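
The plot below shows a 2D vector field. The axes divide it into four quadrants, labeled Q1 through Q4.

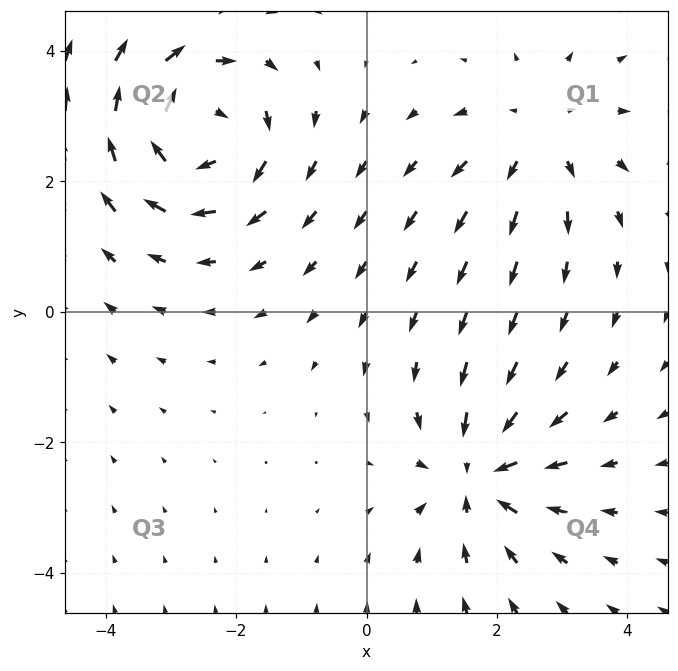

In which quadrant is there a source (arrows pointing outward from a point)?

Q1

The source sits at approximately (2.7, 2.7), which lies in quadrant Q1. The divergence there is about +2, positive as expected for a source.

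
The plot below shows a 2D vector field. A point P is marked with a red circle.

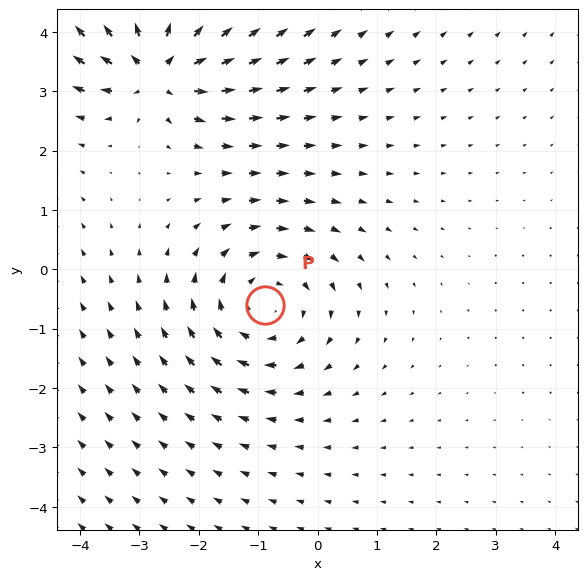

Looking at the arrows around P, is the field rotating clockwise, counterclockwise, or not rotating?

clockwise

Near P at (-0.9, -0.6) the arrows circulate clockwise. The curl (z-component) there is about -3; negative curl means clockwise rotation.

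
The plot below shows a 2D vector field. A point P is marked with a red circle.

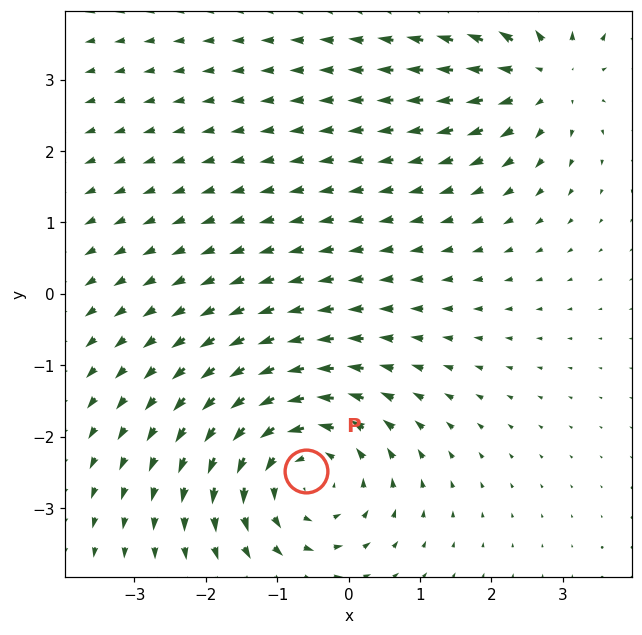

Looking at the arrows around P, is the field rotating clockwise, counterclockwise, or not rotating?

counterclockwise

Near P at (-0.6, -2.5) the arrows circulate counterclockwise. The curl (z-component) there is about +4; positive curl means counterclockwise rotation.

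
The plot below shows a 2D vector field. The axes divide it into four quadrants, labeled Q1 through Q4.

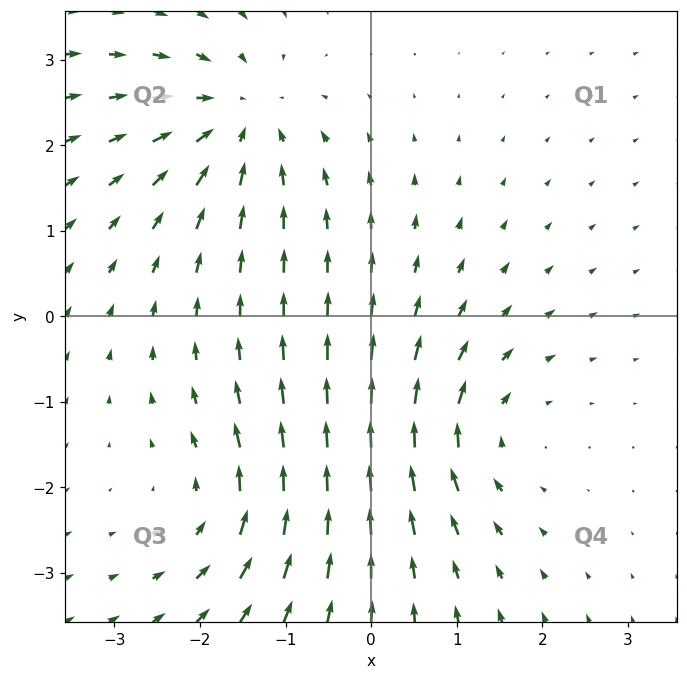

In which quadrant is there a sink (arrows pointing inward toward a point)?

Q2

The sink sits at approximately (-1.5, 2.3), which lies in quadrant Q2. The divergence there is about -5, negative as expected for a sink.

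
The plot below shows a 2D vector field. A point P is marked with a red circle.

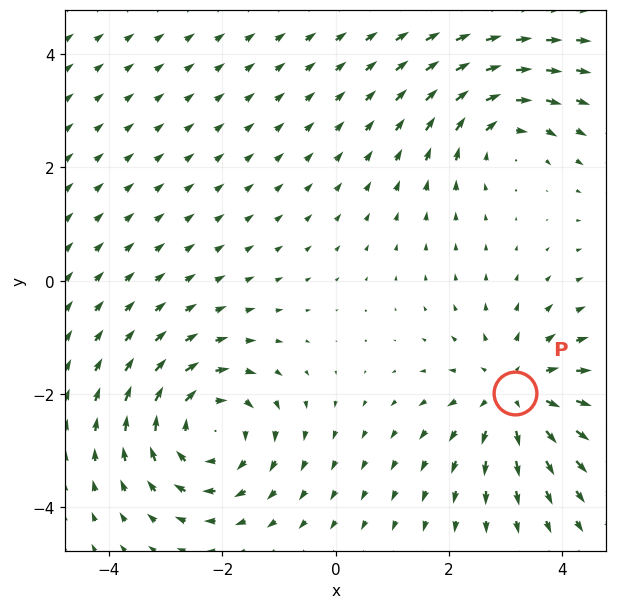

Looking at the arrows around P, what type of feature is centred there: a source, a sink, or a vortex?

At P (3.2, -2.0) the arrows spread outward. Divergence about +4, curl ≈0 — positive divergence with near-zero curl is a source.

source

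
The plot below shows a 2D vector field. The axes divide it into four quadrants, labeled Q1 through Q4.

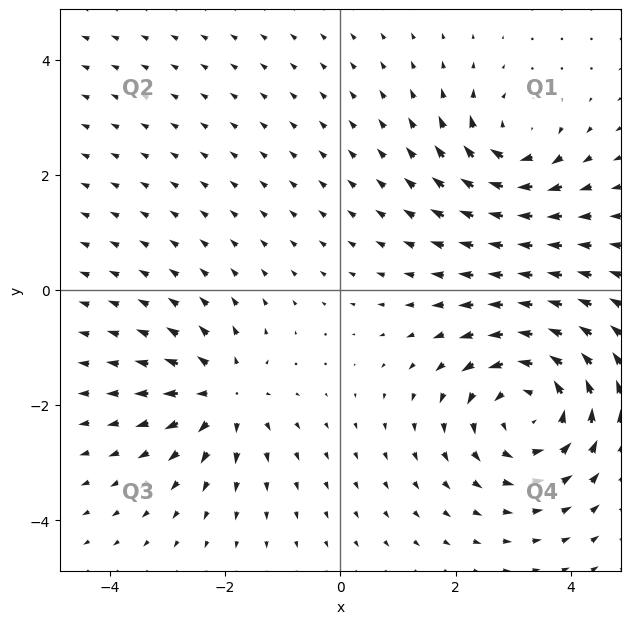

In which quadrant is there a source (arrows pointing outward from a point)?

Q3

The source sits at approximately (-2.0, -1.8), which lies in quadrant Q3. The divergence there is about +4, positive as expected for a source.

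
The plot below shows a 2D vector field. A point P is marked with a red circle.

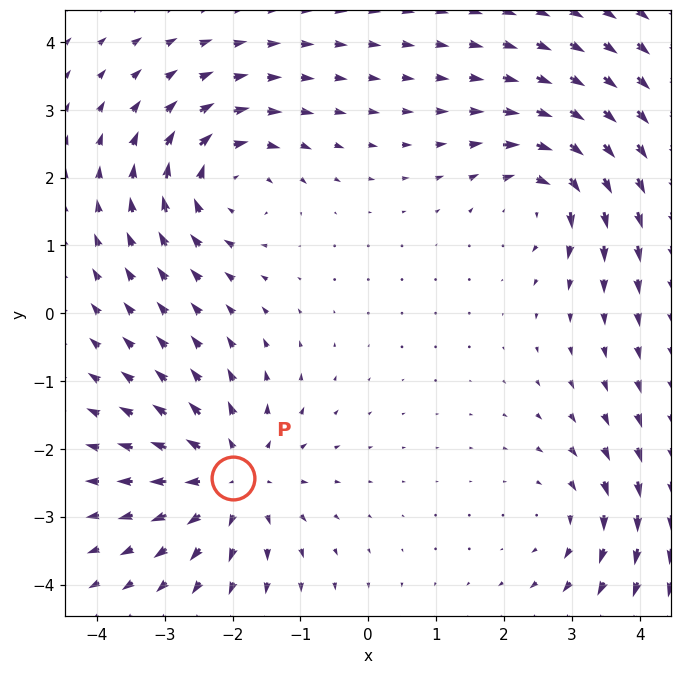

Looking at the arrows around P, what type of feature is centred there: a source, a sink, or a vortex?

At P (-2.0, -2.4) the arrows spread outward. Divergence about +5, curl ≈0 — positive divergence with near-zero curl is a source.

source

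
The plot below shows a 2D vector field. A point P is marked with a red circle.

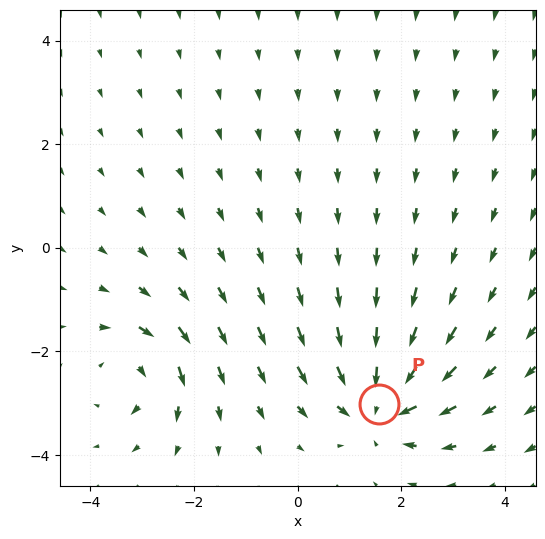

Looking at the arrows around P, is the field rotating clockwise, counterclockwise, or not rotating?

Near P at (1.6, -3.0) the arrows show no circulation. The curl there is ≈0.

not rotating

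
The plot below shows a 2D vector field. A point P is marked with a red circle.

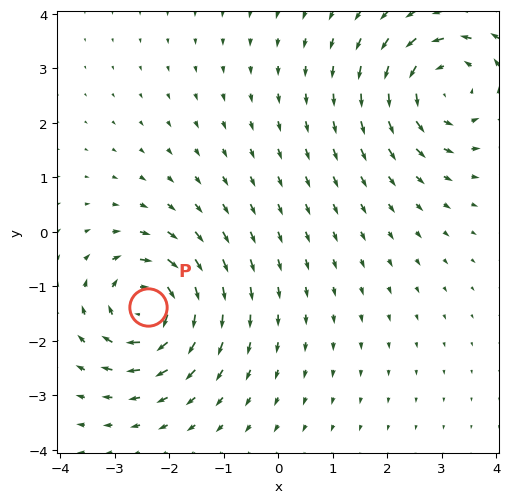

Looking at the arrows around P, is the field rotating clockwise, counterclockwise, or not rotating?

Near P at (-2.4, -1.4) the arrows circulate clockwise. The curl (z-component) there is about -6; negative curl means clockwise rotation.

clockwise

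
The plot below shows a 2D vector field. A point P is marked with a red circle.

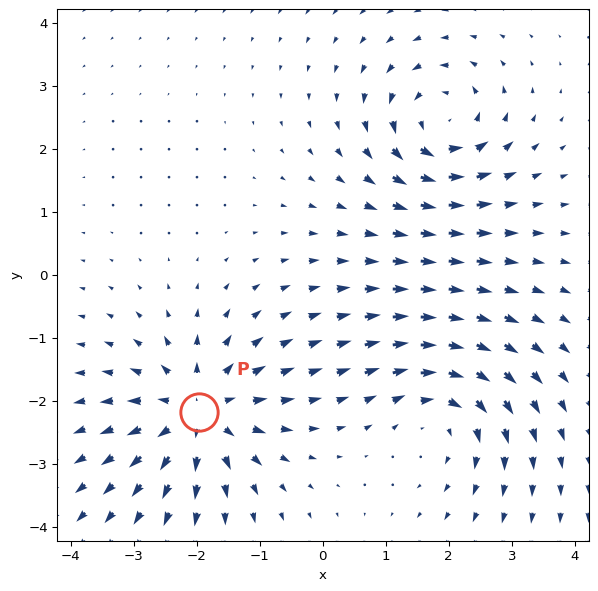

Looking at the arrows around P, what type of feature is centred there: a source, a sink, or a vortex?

source

At P (-2.0, -2.2) the arrows spread outward. Divergence about +6, curl ≈0 — positive divergence with near-zero curl is a source.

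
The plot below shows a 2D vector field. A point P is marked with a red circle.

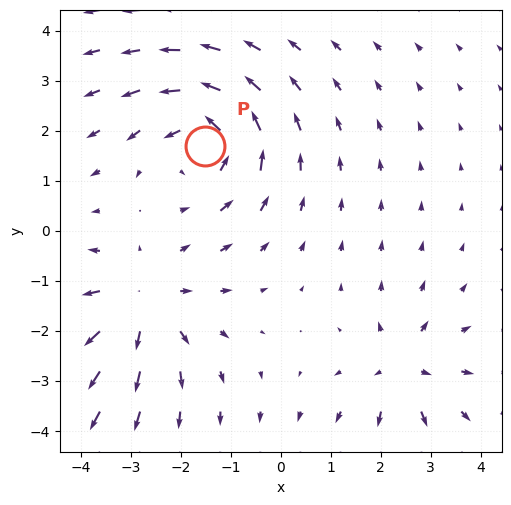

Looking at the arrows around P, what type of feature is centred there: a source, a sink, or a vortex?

At P (-1.5, 1.7) the arrows circulate counterclockwise. Divergence ≈0, curl about +5 — near-zero divergence with nonzero curl is a vortex.

vortex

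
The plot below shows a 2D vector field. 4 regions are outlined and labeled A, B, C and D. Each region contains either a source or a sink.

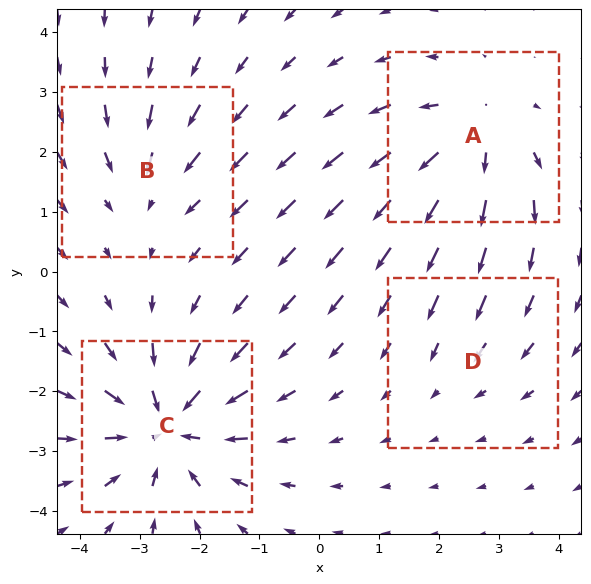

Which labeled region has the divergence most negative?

C

Divergence at each region's feature centre — A: about +4, B: about -3, C: about -6, D: about -2. Region C is most negative.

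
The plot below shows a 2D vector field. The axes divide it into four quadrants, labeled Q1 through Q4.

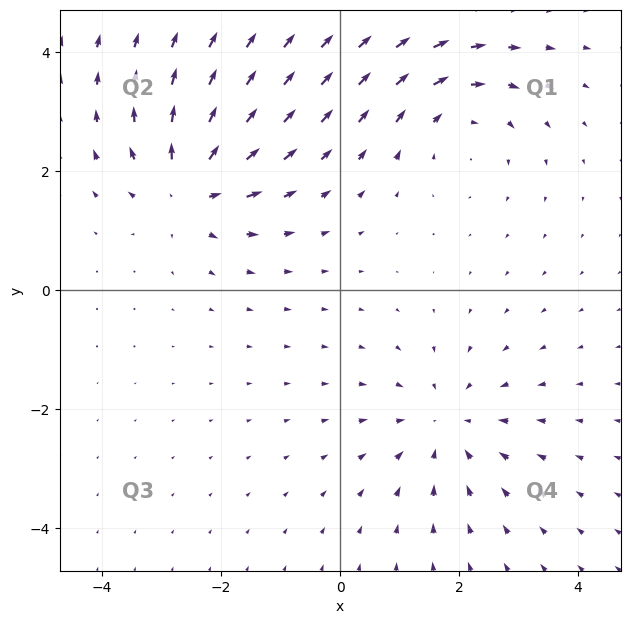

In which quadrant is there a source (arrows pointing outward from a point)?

Q2

The source sits at approximately (-2.5, 1.7), which lies in quadrant Q2. The divergence there is about +4, positive as expected for a source.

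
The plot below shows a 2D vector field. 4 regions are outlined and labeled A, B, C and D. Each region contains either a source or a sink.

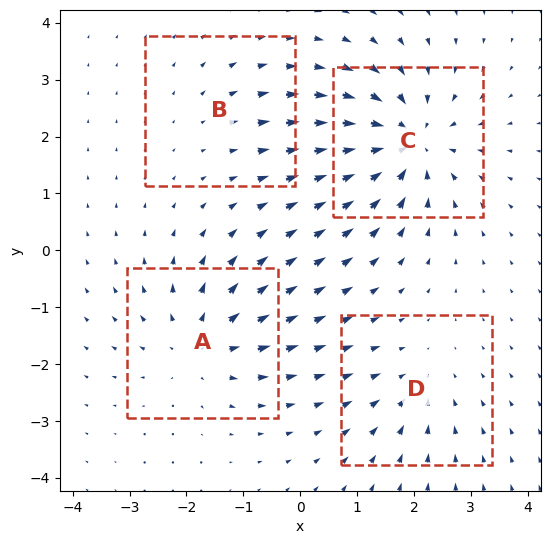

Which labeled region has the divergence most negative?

C

Divergence at each region's feature centre — A: about +5, B: about +2, C: about -7, D: about -3. Region C is most negative.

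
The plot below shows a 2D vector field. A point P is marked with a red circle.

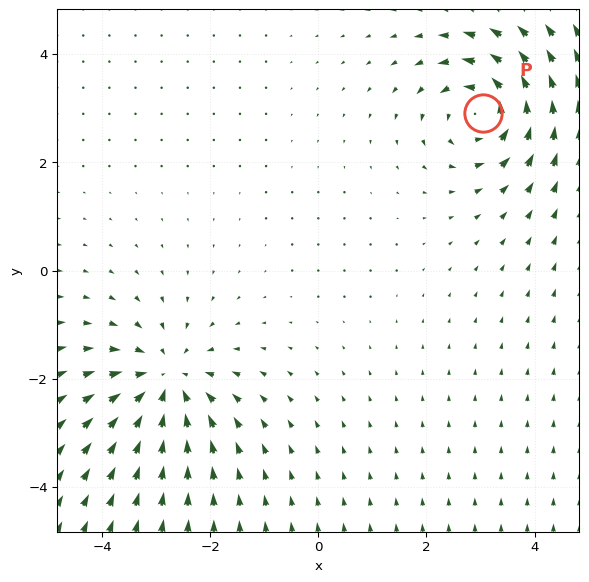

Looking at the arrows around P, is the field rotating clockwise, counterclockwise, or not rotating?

Near P at (3.0, 2.9) the arrows circulate counterclockwise. The curl (z-component) there is about +4; positive curl means counterclockwise rotation.

counterclockwise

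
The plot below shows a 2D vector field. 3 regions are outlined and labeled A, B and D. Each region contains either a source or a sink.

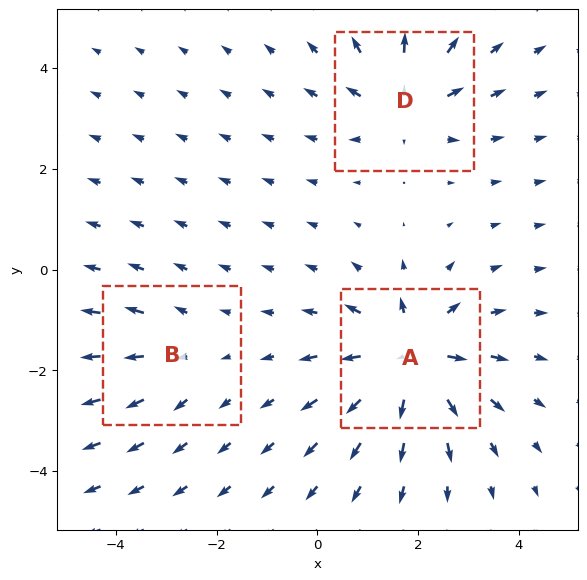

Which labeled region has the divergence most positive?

Divergence at each region's feature centre — A: about +6, B: about +2, D: about +4. Region A is most positive.

A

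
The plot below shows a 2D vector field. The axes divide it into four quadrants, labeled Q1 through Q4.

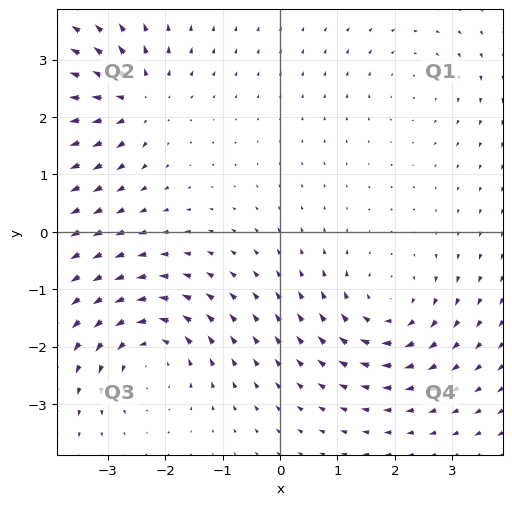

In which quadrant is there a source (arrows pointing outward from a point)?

Q2

The source sits at approximately (-2.5, 2.3), which lies in quadrant Q2. The divergence there is about +5, positive as expected for a source.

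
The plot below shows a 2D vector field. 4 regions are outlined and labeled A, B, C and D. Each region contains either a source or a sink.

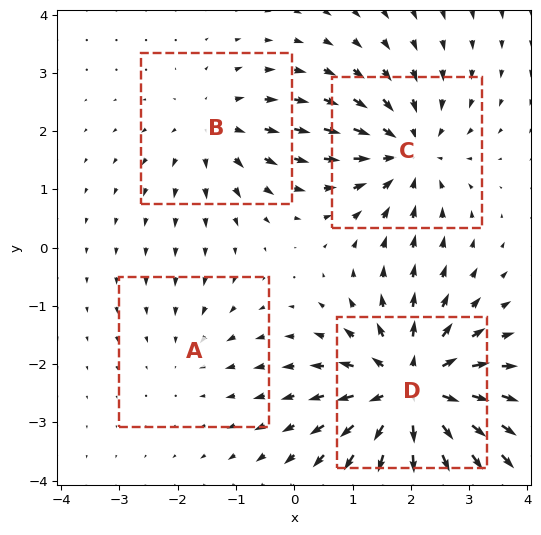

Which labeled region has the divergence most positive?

Divergence at each region's feature centre — A: about -2, B: about +4, C: about -5, D: about +8. Region D is most positive.

D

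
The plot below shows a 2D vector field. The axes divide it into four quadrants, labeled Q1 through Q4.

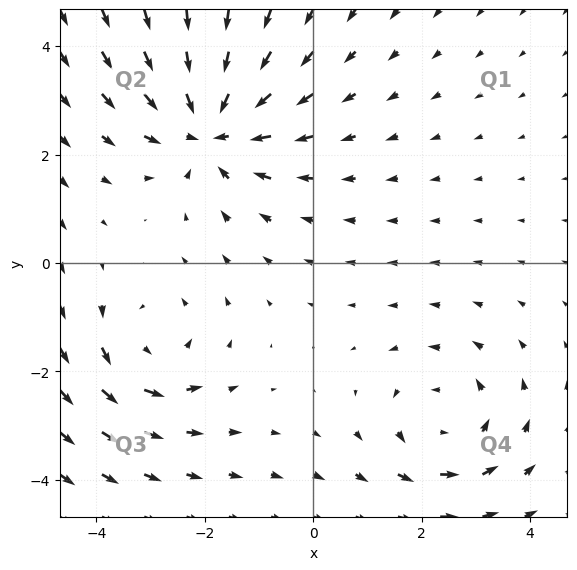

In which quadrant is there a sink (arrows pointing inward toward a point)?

Q2

The sink sits at approximately (-1.9, 2.5), which lies in quadrant Q2. The divergence there is about -5, negative as expected for a sink.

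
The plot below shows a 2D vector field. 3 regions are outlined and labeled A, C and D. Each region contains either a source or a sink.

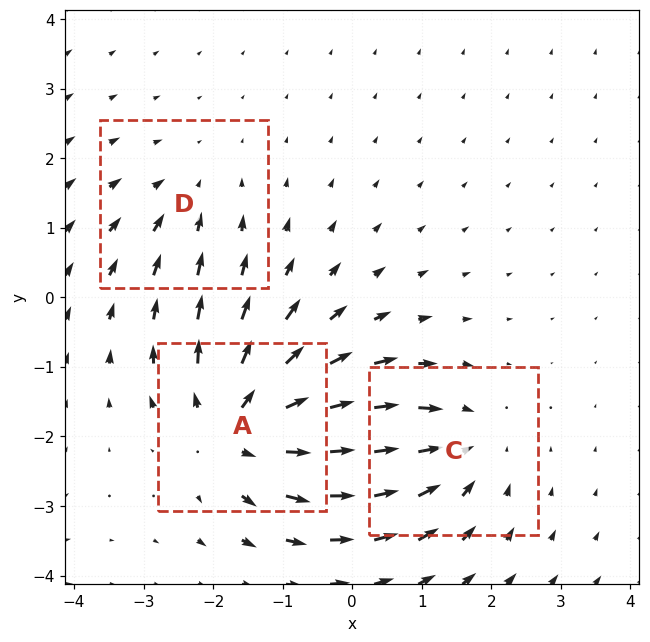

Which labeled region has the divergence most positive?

Divergence at each region's feature centre — A: about +5, C: about -3, D: about -2. Region A is most positive.

A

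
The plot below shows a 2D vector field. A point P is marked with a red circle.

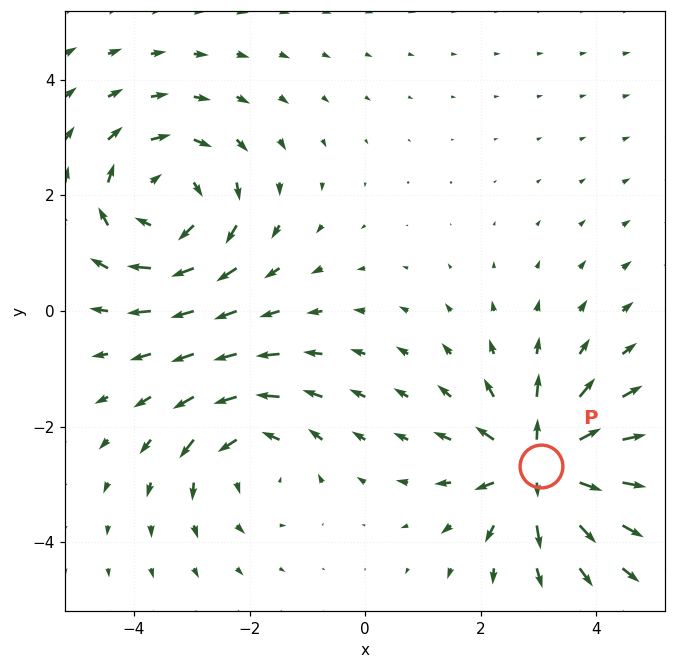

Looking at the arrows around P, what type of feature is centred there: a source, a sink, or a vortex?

source

At P (3.0, -2.7) the arrows spread outward. Divergence about +6, curl ≈0 — positive divergence with near-zero curl is a source.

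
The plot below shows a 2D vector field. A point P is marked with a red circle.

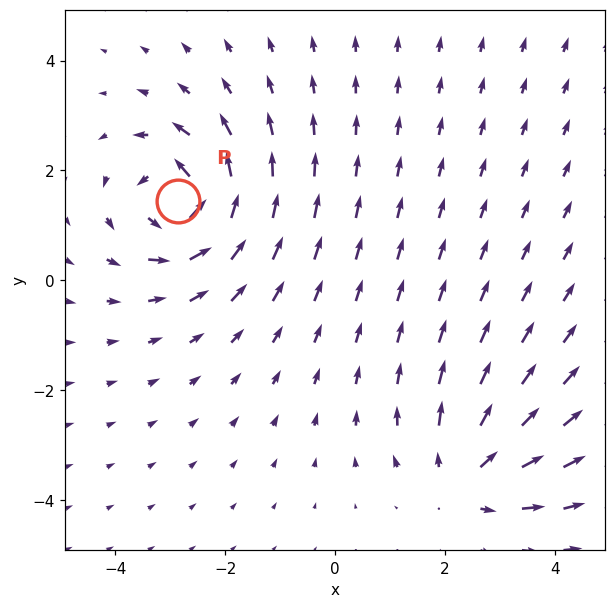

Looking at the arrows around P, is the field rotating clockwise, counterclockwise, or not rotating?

counterclockwise

Near P at (-2.9, 1.4) the arrows circulate counterclockwise. The curl (z-component) there is about +6; positive curl means counterclockwise rotation.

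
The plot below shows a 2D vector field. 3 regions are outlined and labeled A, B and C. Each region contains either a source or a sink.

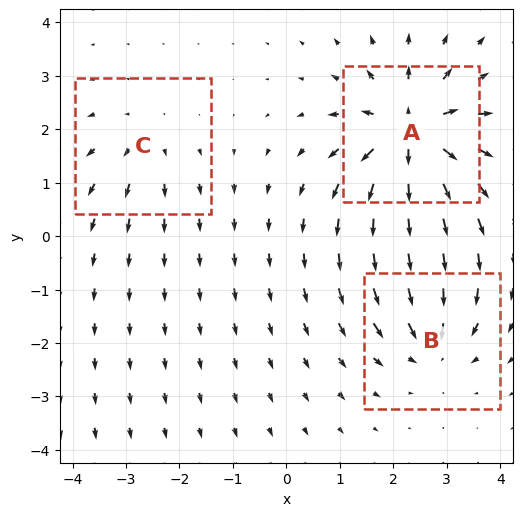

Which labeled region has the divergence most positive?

A

Divergence at each region's feature centre — A: about +7, B: about -4, C: about +3. Region A is most positive.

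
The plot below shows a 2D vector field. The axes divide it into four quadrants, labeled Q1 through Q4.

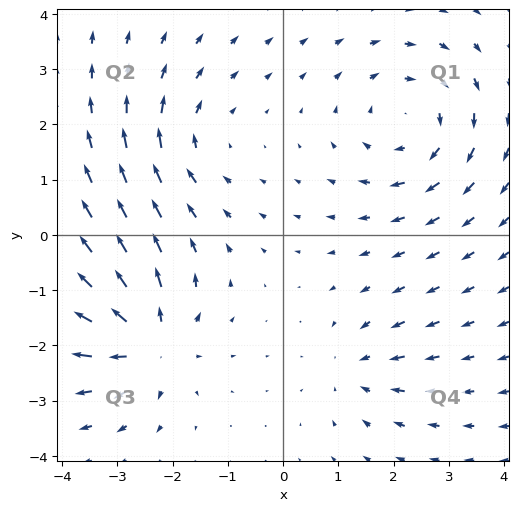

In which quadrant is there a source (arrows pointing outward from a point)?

The source sits at approximately (-2.4, -1.9), which lies in quadrant Q3. The divergence there is about +6, positive as expected for a source.

Q3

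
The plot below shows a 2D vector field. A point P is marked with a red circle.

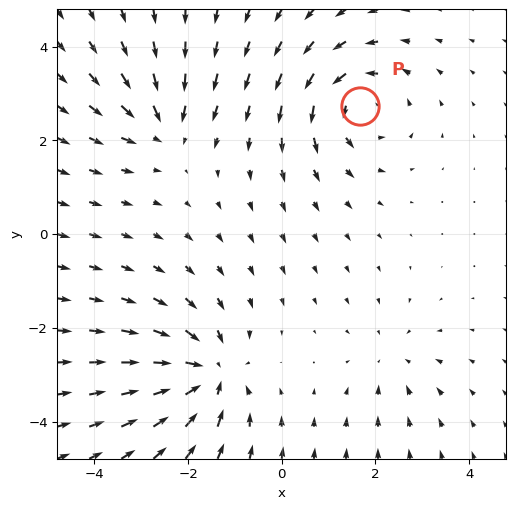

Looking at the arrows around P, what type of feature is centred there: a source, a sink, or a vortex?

vortex

At P (1.7, 2.7) the arrows circulate counterclockwise. Divergence ≈0, curl about +5 — near-zero divergence with nonzero curl is a vortex.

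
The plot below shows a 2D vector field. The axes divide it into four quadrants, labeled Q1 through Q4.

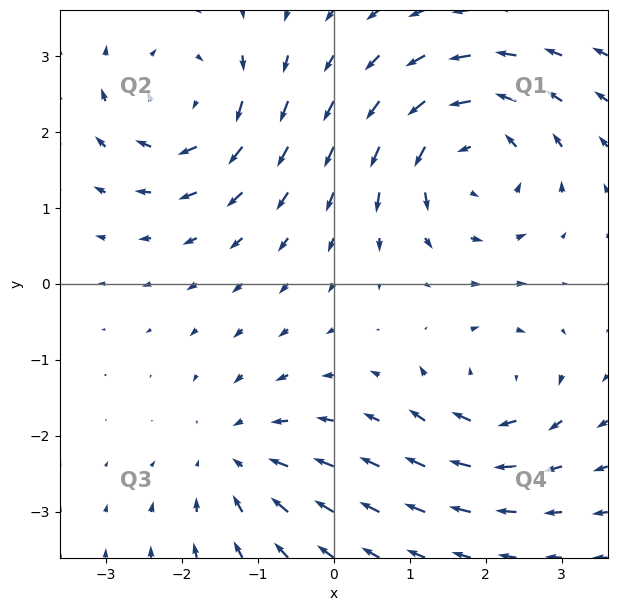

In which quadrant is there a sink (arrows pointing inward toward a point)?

Q3

The sink sits at approximately (-1.3, -2.3), which lies in quadrant Q3. The divergence there is about -4, negative as expected for a sink.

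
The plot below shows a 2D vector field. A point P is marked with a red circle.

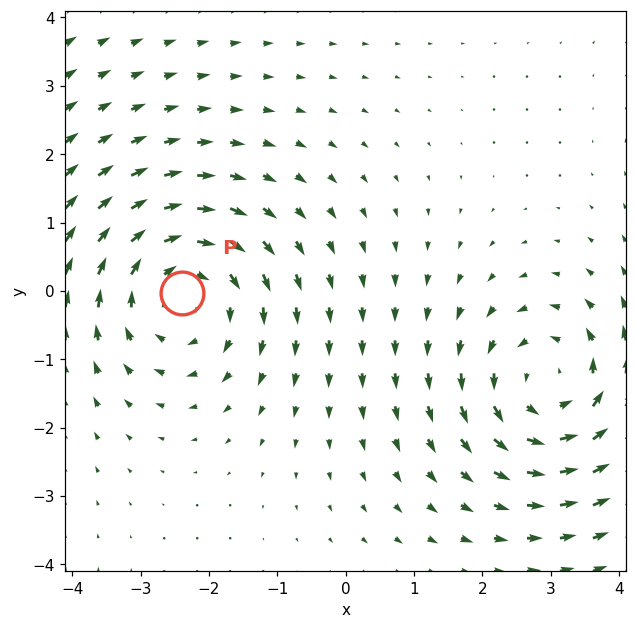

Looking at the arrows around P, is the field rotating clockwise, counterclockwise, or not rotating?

clockwise

Near P at (-2.4, -0.0) the arrows circulate clockwise. The curl (z-component) there is about -4; negative curl means clockwise rotation.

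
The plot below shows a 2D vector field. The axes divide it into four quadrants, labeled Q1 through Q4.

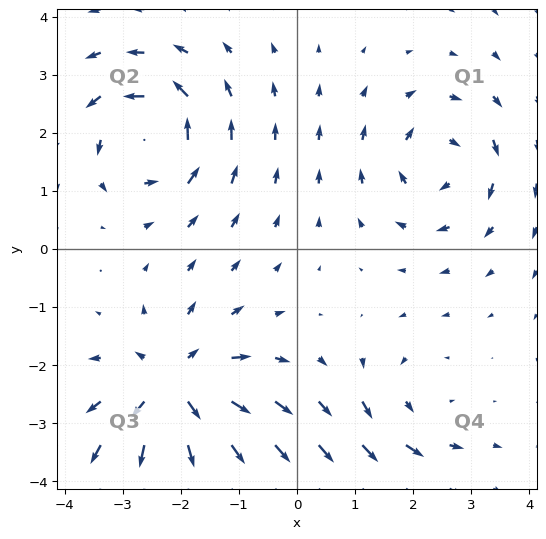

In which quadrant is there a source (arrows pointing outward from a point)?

Q3

The source sits at approximately (-2.1, -2.4), which lies in quadrant Q3. The divergence there is about +5, positive as expected for a source.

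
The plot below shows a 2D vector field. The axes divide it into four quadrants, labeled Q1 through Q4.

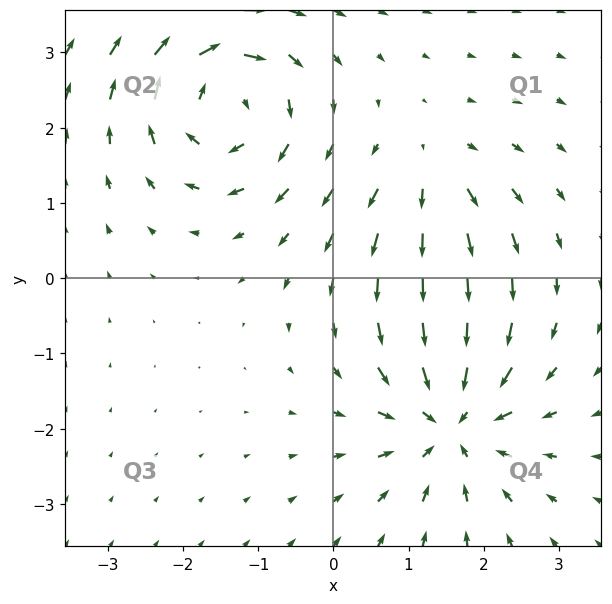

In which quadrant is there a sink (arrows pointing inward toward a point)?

The sink sits at approximately (1.6, -1.9), which lies in quadrant Q4. The divergence there is about -6, negative as expected for a sink.

Q4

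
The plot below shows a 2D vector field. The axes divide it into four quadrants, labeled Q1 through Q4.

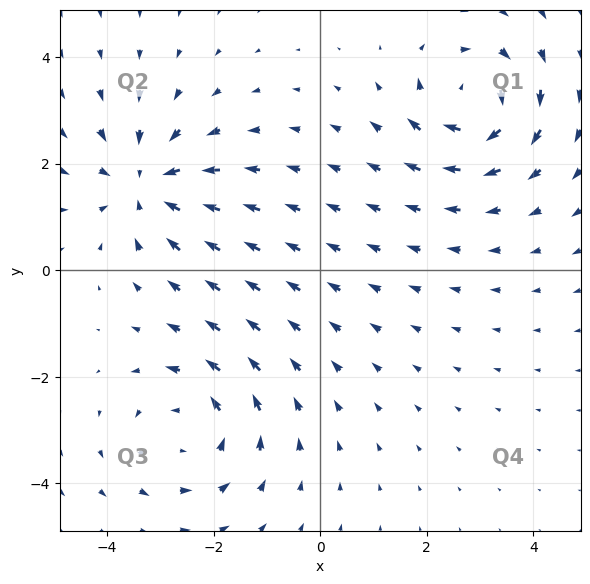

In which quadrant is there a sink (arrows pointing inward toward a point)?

Q2

The sink sits at approximately (-3.3, 1.6), which lies in quadrant Q2. The divergence there is about -4, negative as expected for a sink.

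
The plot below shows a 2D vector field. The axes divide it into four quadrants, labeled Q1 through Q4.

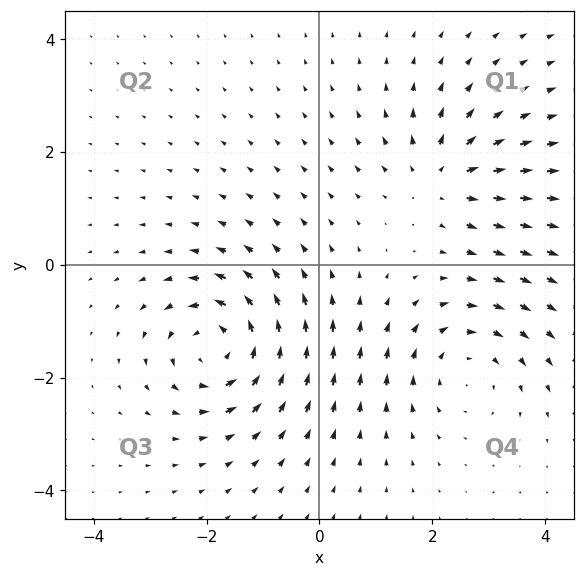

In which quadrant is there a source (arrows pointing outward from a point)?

Q1

The source sits at approximately (2.2, 1.6), which lies in quadrant Q1. The divergence there is about +4, positive as expected for a source.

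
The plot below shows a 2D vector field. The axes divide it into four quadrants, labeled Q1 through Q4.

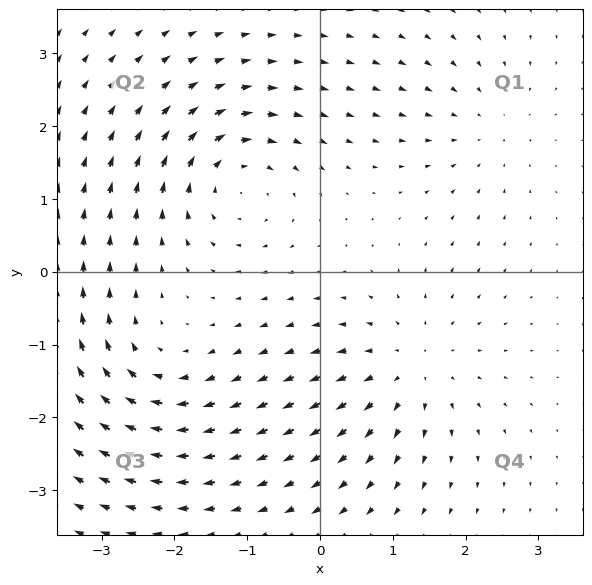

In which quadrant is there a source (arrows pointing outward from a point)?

The source sits at approximately (1.2, -1.3), which lies in quadrant Q4. The divergence there is about +4, positive as expected for a source.

Q4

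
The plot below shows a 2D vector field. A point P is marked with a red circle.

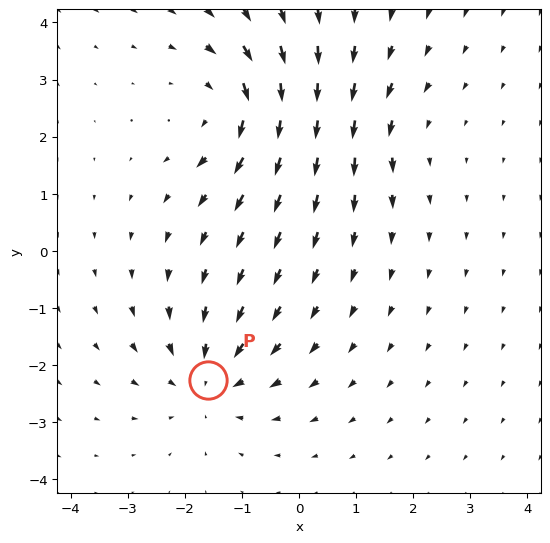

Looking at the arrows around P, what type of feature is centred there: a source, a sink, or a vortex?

At P (-1.6, -2.3) the arrows converge inward. Divergence about -4, curl ≈0 — negative divergence with near-zero curl is a sink.

sink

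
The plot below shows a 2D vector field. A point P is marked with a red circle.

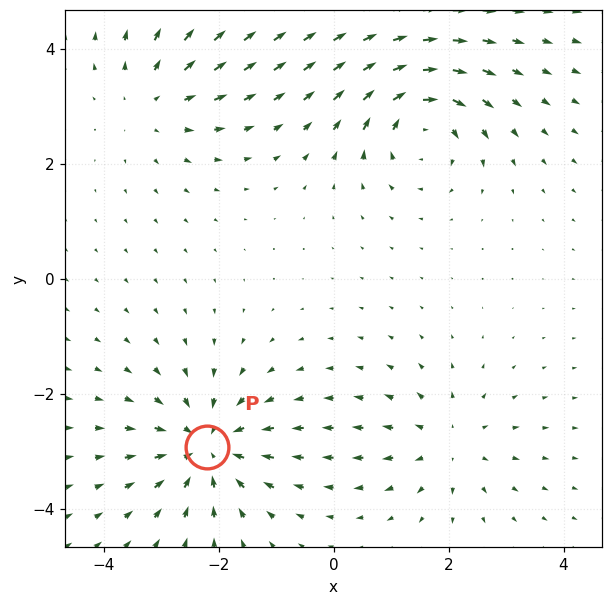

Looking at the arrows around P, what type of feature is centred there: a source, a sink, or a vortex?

At P (-2.2, -2.9) the arrows converge inward. Divergence about -5, curl ≈0 — negative divergence with near-zero curl is a sink.

sink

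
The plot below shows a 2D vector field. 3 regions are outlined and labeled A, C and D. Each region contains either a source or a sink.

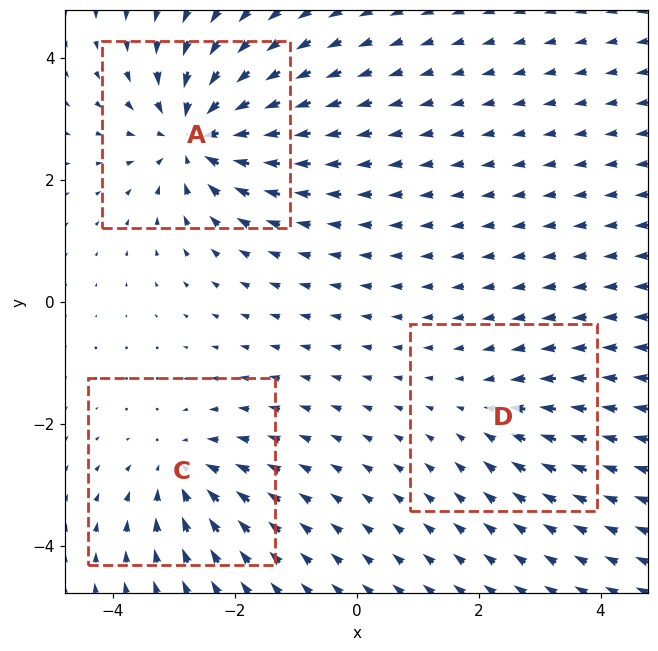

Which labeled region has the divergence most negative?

A

Divergence at each region's feature centre — A: about -5, C: about -3, D: about -2. Region A is most negative.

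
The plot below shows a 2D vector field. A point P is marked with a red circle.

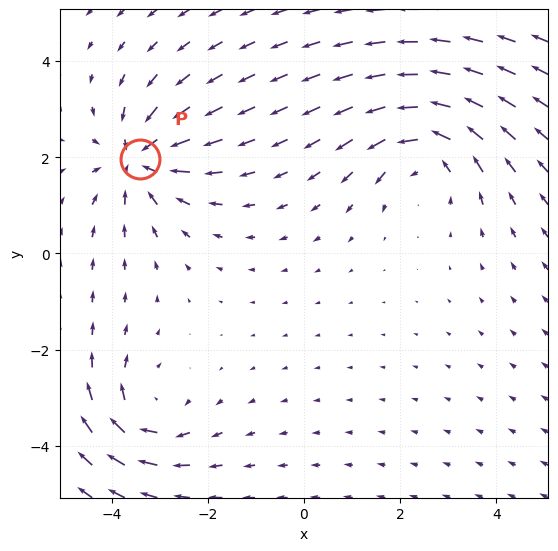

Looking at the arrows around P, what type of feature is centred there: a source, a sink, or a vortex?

sink

At P (-3.4, 2.0) the arrows converge inward. Divergence about -4, curl ≈0 — negative divergence with near-zero curl is a sink.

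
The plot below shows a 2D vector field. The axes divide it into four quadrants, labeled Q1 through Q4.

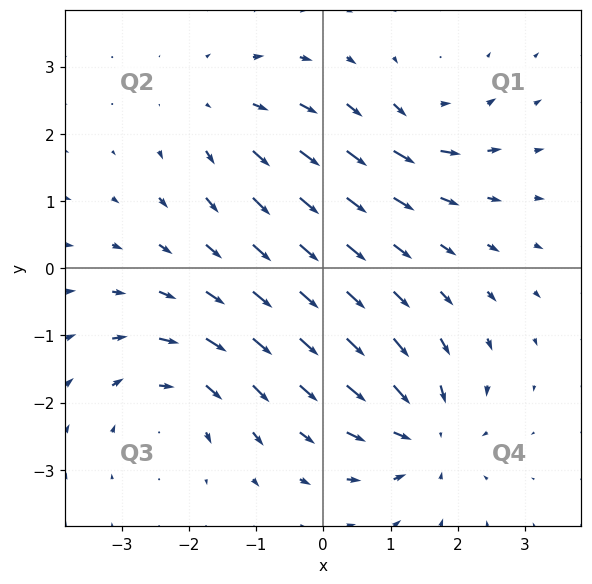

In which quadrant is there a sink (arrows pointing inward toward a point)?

The sink sits at approximately (1.5, -2.5), which lies in quadrant Q4. The divergence there is about -6, negative as expected for a sink.

Q4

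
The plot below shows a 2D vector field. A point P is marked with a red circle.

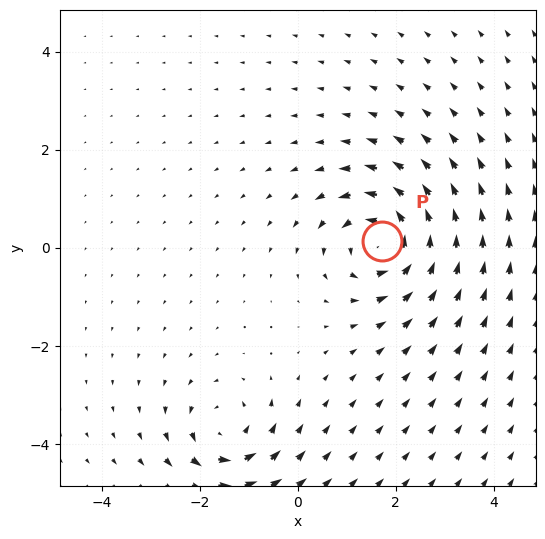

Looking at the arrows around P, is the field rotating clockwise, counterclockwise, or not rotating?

Near P at (1.7, 0.1) the arrows circulate counterclockwise. The curl (z-component) there is about +6; positive curl means counterclockwise rotation.

counterclockwise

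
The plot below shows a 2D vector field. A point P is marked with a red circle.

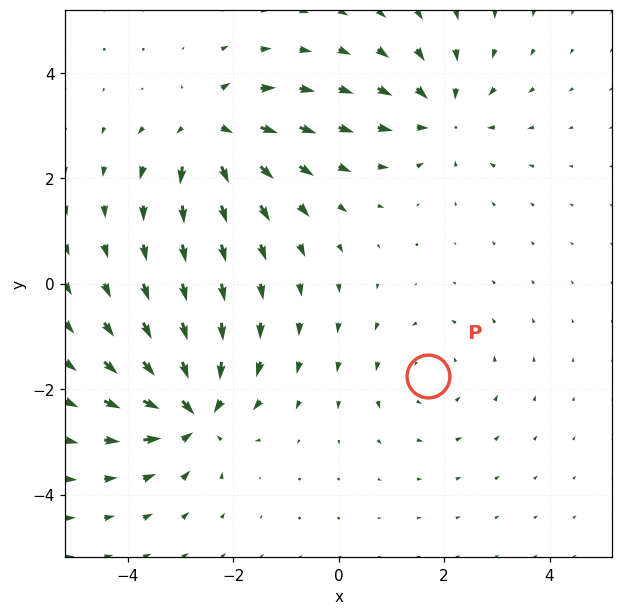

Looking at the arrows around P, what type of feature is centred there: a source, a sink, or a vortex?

At P (1.7, -1.8) the arrows circulate counterclockwise. Divergence ≈0, curl about +2 — near-zero divergence with nonzero curl is a vortex.

vortex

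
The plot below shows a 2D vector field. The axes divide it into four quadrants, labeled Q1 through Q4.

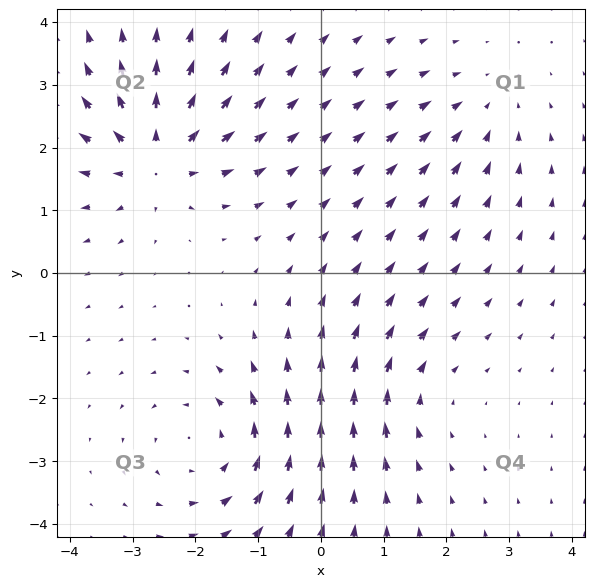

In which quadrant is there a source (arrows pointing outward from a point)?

Q2

The source sits at approximately (-2.6, 1.9), which lies in quadrant Q2. The divergence there is about +5, positive as expected for a source.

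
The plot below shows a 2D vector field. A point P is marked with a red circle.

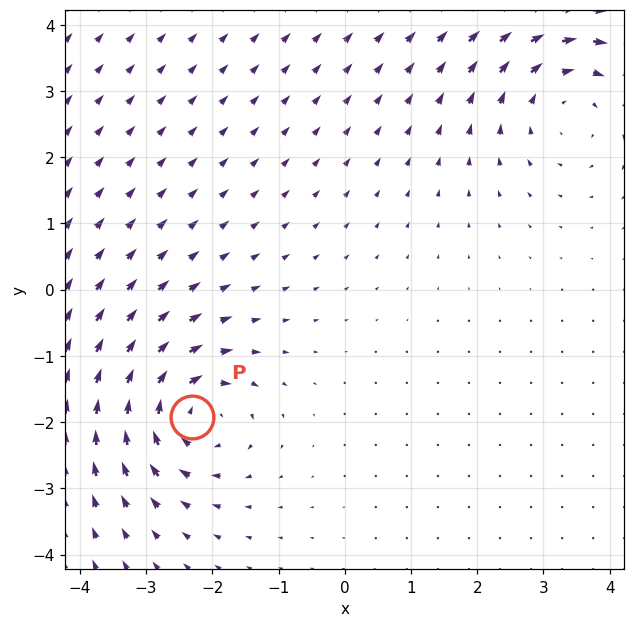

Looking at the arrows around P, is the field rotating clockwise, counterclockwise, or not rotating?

clockwise

Near P at (-2.3, -1.9) the arrows circulate clockwise. The curl (z-component) there is about -5; negative curl means clockwise rotation.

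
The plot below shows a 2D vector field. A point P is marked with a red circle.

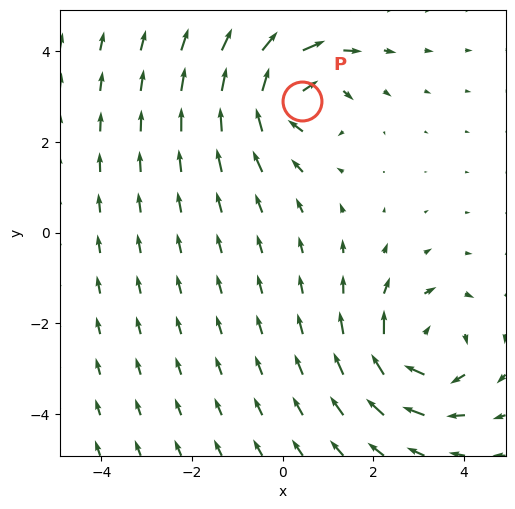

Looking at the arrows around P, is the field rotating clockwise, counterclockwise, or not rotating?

clockwise

Near P at (0.4, 2.9) the arrows circulate clockwise. The curl (z-component) there is about -5; negative curl means clockwise rotation.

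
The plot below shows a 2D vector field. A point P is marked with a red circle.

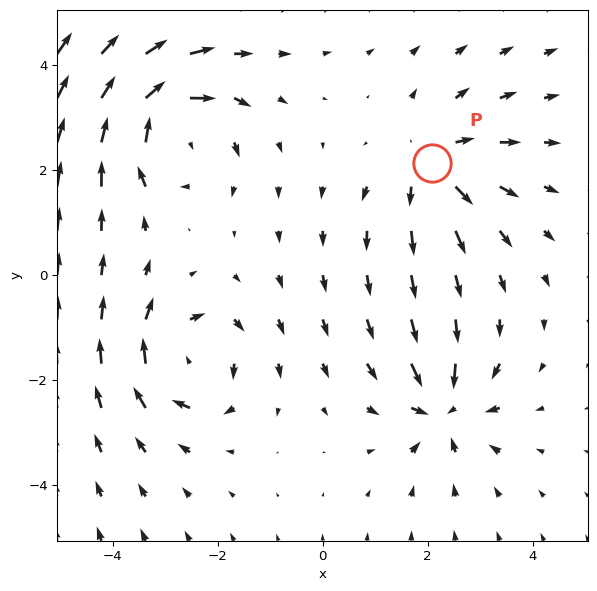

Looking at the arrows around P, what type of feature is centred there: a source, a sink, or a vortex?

At P (2.1, 2.1) the arrows spread outward. Divergence about +3, curl ≈0 — positive divergence with near-zero curl is a source.

source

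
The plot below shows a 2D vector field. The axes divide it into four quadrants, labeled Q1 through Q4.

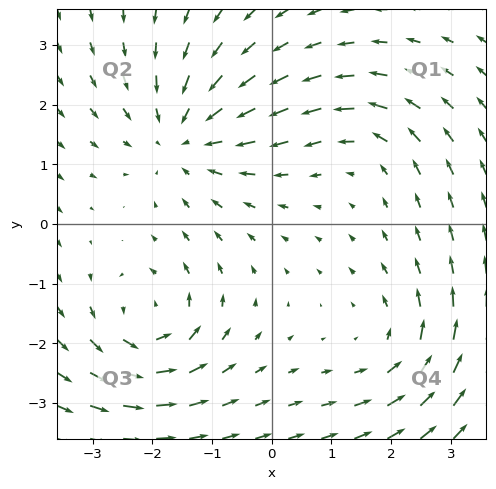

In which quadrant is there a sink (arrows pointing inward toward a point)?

The sink sits at approximately (-1.5, 1.5), which lies in quadrant Q2. The divergence there is about -4, negative as expected for a sink.

Q2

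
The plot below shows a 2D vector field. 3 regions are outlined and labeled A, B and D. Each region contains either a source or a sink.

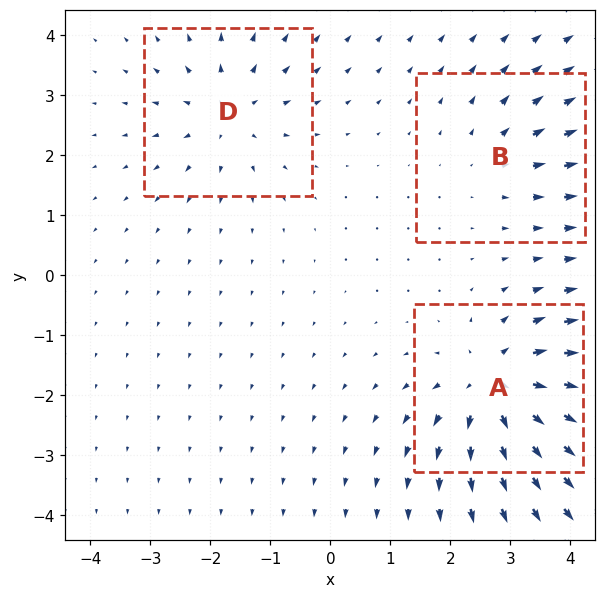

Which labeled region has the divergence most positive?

Divergence at each region's feature centre — A: about +5, B: about +2, D: about +3. Region A is most positive.

A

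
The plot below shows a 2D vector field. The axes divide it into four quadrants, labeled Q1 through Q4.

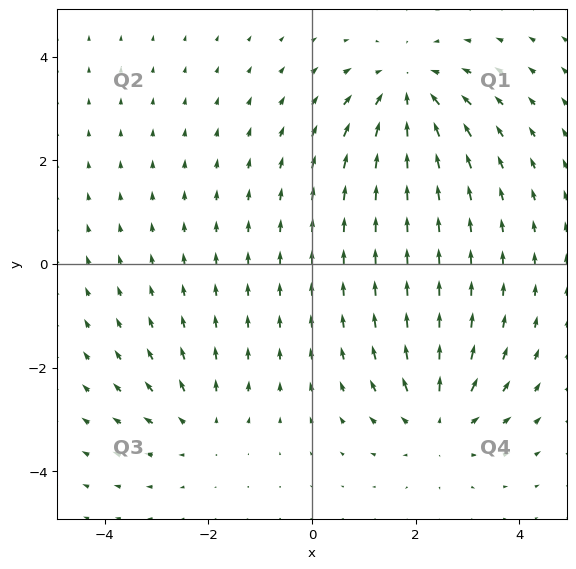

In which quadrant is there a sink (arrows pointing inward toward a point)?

Q1

The sink sits at approximately (1.8, 3.3), which lies in quadrant Q1. The divergence there is about -4, negative as expected for a sink.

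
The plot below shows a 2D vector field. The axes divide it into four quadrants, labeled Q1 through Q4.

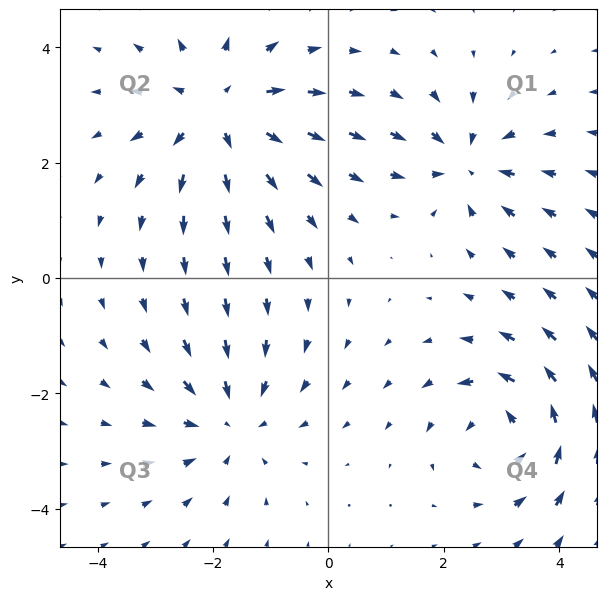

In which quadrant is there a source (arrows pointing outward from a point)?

Q2

The source sits at approximately (-1.9, 2.9), which lies in quadrant Q2. The divergence there is about +4, positive as expected for a source.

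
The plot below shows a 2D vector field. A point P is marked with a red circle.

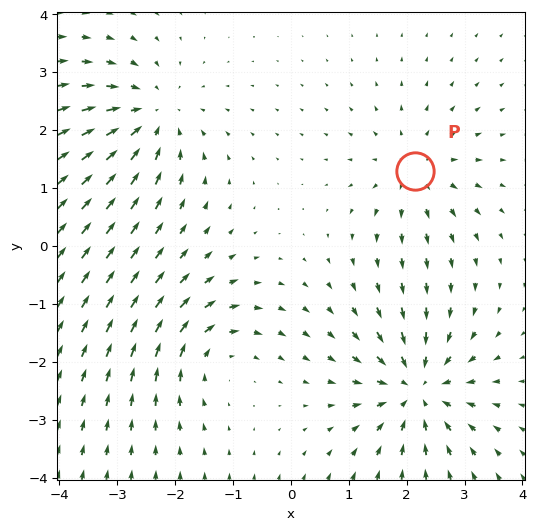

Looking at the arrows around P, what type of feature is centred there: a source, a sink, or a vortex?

At P (2.1, 1.3) the arrows spread outward. Divergence about +4, curl ≈0 — positive divergence with near-zero curl is a source.

source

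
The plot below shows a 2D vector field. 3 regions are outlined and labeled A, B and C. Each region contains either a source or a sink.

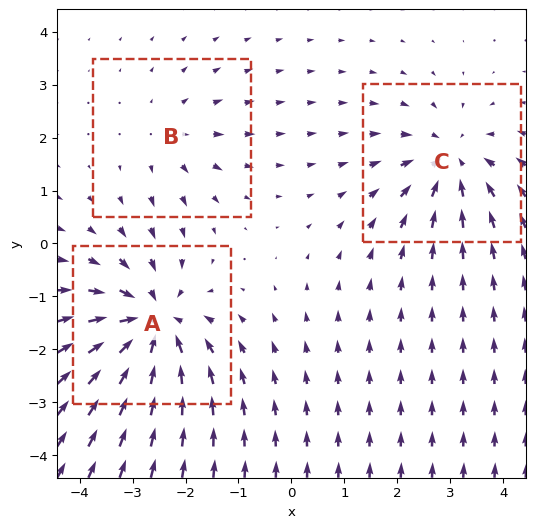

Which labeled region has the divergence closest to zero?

B

Divergence at each region's feature centre — A: about -5, B: about +2, C: about -4. Region B is closest to zero.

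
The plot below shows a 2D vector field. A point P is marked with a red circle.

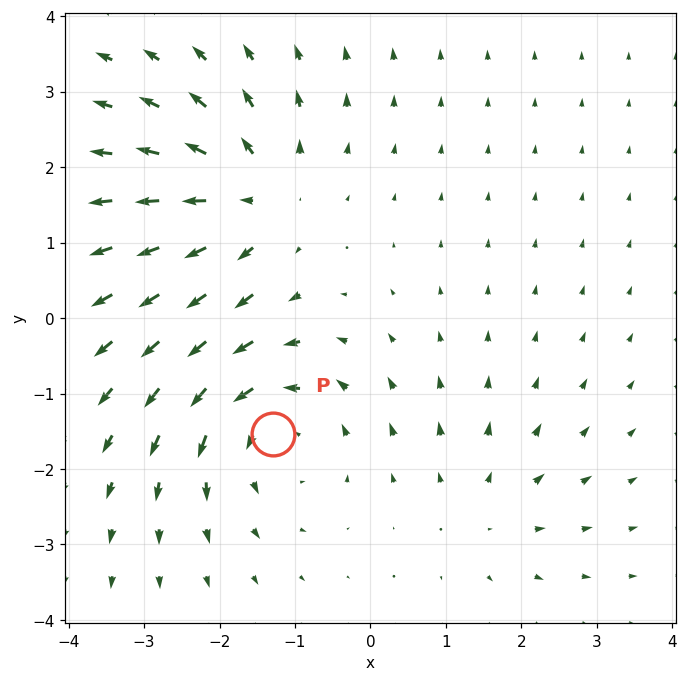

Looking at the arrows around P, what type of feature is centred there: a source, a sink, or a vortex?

vortex

At P (-1.3, -1.5) the arrows circulate counterclockwise. Divergence ≈0, curl about +5 — near-zero divergence with nonzero curl is a vortex.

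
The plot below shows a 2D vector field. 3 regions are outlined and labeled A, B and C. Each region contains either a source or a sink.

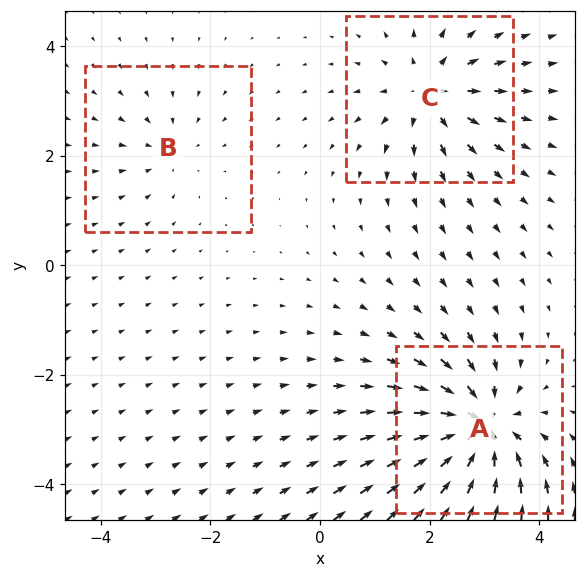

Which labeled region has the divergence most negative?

Divergence at each region's feature centre — A: about -6, B: about -2, C: about +4. Region A is most negative.

A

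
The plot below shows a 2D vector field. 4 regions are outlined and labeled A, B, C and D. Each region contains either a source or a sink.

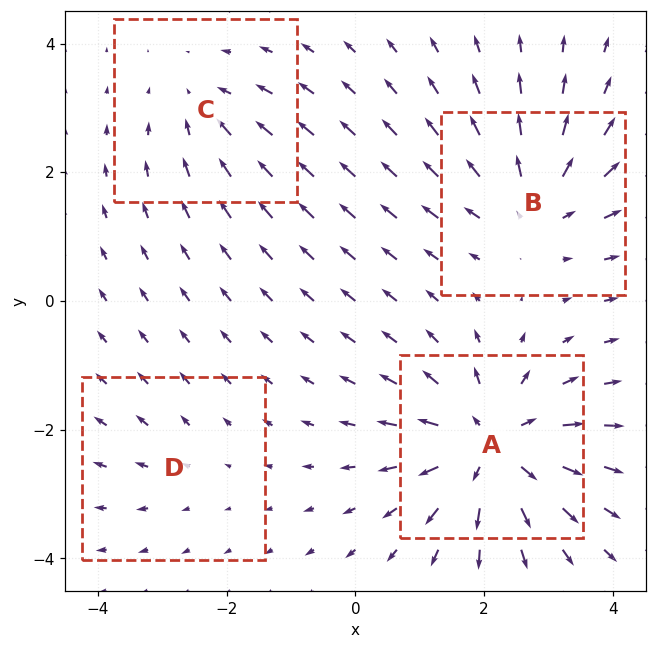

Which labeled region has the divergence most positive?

Divergence at each region's feature centre — A: about +8, B: about +5, C: about -3, D: about +2. Region A is most positive.

A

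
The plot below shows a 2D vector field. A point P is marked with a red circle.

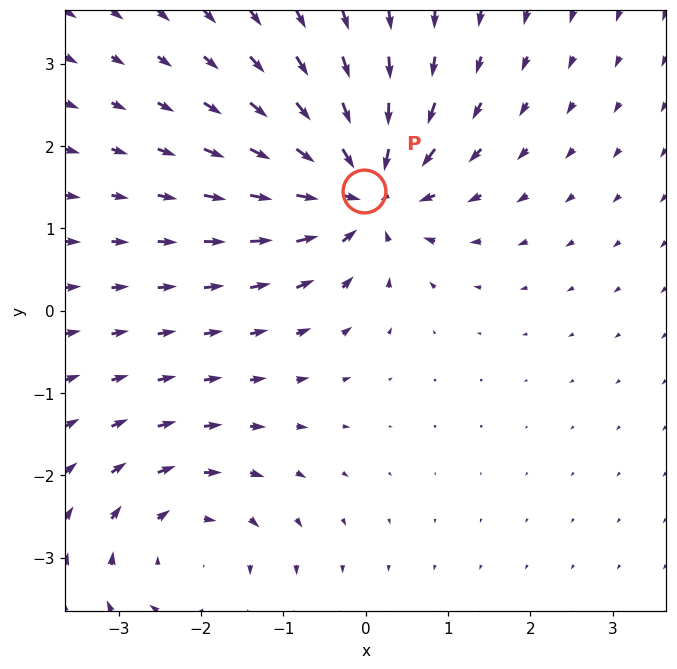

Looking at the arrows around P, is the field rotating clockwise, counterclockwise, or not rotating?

not rotating

Near P at (-0.0, 1.5) the arrows show no circulation. The curl there is ≈0.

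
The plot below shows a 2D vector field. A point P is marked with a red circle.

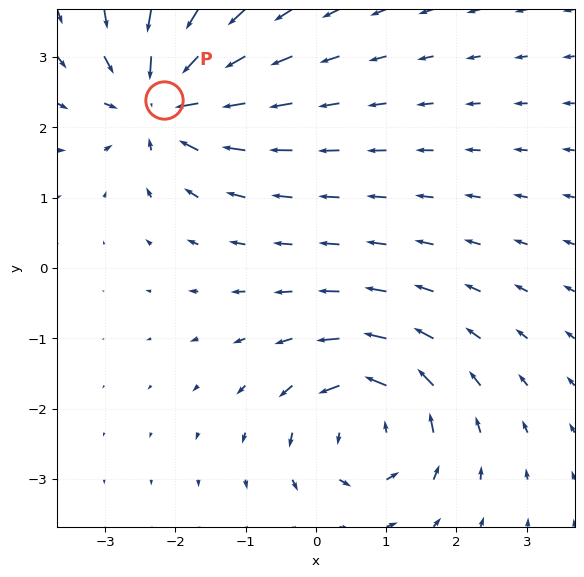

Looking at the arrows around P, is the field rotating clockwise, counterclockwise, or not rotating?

not rotating

Near P at (-2.2, 2.4) the arrows show no circulation. The curl there is ≈0.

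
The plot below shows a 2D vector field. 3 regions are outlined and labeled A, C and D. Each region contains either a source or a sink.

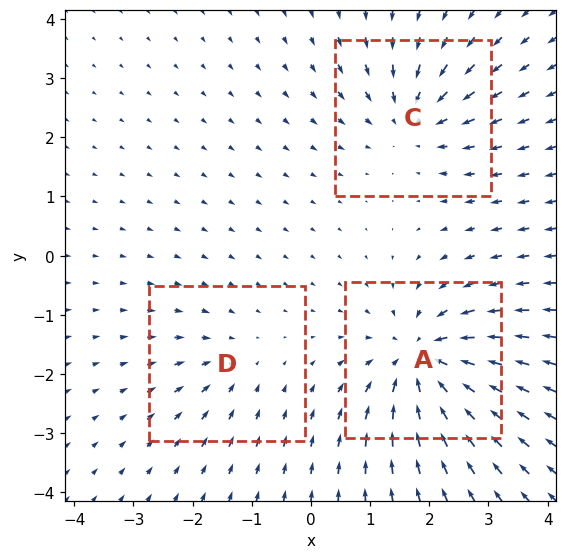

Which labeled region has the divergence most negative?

A

Divergence at each region's feature centre — A: about -6, C: about -4, D: about -2. Region A is most negative.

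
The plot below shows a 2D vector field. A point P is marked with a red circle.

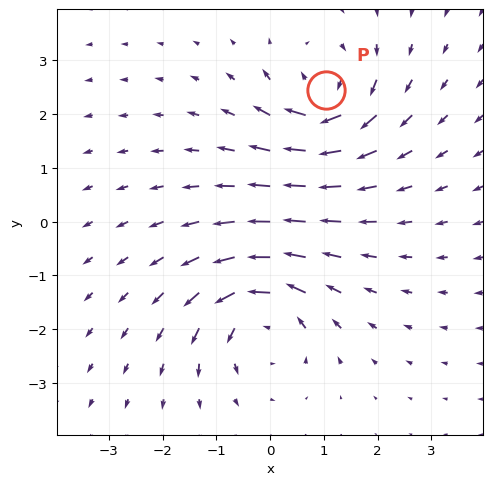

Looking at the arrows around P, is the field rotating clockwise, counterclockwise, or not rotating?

clockwise

Near P at (1.0, 2.5) the arrows circulate clockwise. The curl (z-component) there is about -5; negative curl means clockwise rotation.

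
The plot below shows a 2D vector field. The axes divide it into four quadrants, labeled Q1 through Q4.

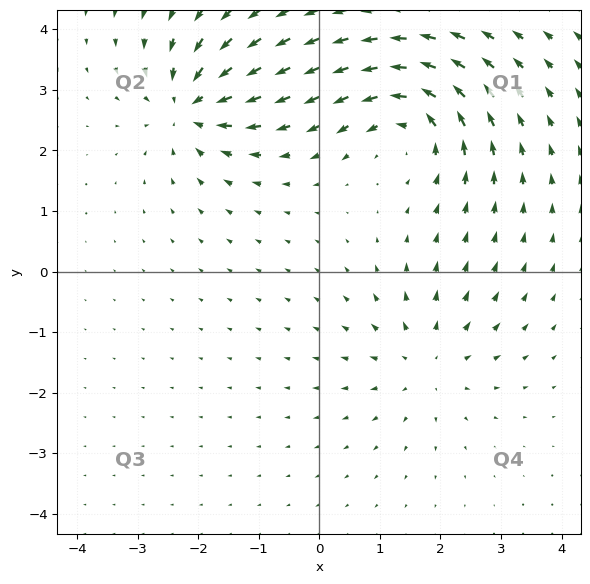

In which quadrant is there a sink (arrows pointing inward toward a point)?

The sink sits at approximately (-2.1, 2.7), which lies in quadrant Q2. The divergence there is about -4, negative as expected for a sink.

Q2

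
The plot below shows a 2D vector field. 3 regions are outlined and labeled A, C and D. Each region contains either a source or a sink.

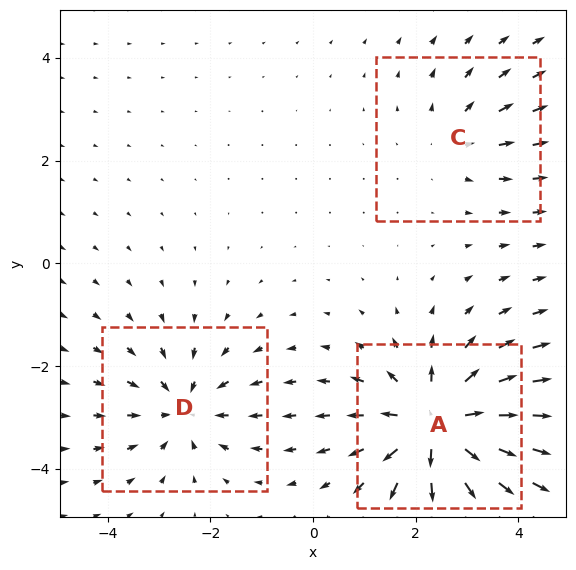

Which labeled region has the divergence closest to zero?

Divergence at each region's feature centre — A: about +5, C: about +2, D: about -3. Region C is closest to zero.

C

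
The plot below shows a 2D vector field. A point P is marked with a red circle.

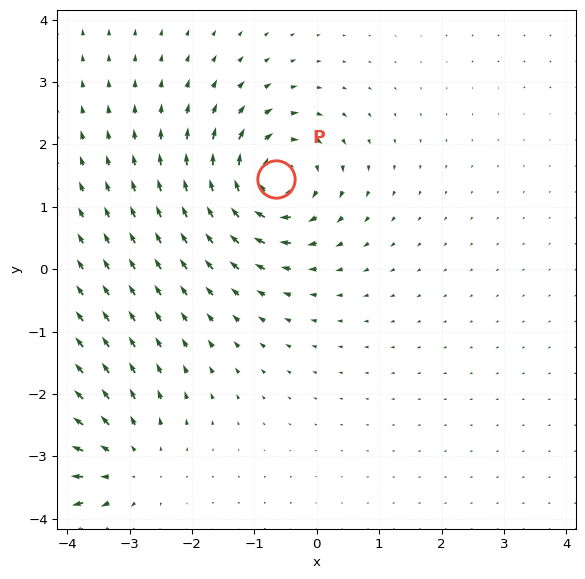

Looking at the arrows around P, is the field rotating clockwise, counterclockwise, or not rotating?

Near P at (-0.7, 1.4) the arrows circulate clockwise. The curl (z-component) there is about -5; negative curl means clockwise rotation.

clockwise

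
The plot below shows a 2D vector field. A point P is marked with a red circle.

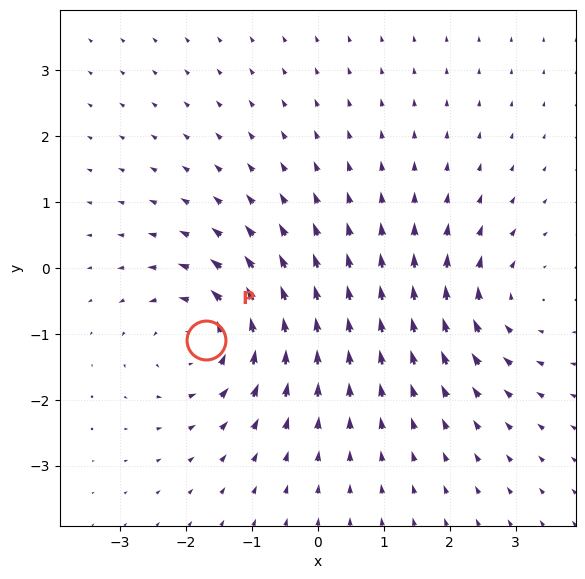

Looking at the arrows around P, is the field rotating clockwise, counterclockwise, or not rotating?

counterclockwise

Near P at (-1.7, -1.1) the arrows circulate counterclockwise. The curl (z-component) there is about +5; positive curl means counterclockwise rotation.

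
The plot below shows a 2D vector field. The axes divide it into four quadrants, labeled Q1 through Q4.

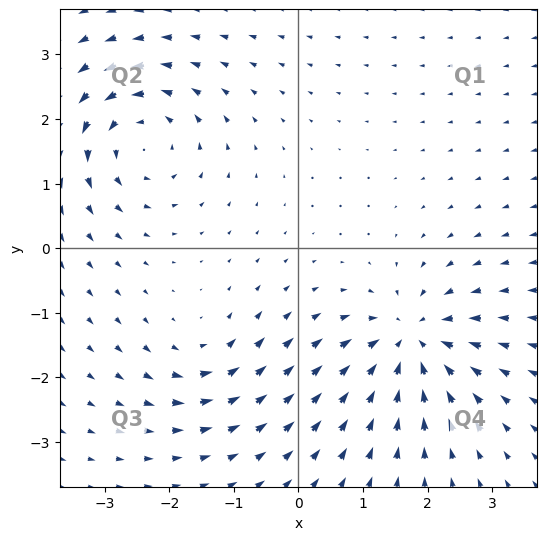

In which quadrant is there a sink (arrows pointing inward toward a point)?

Q4

The sink sits at approximately (1.8, -1.4), which lies in quadrant Q4. The divergence there is about -6, negative as expected for a sink.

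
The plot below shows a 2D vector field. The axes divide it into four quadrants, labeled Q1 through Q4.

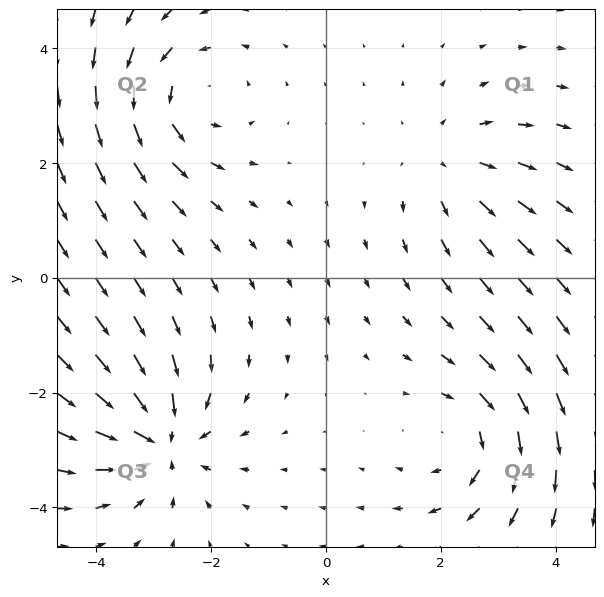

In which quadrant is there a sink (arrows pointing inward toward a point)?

Q3

The sink sits at approximately (-2.9, -2.8), which lies in quadrant Q3. The divergence there is about -6, negative as expected for a sink.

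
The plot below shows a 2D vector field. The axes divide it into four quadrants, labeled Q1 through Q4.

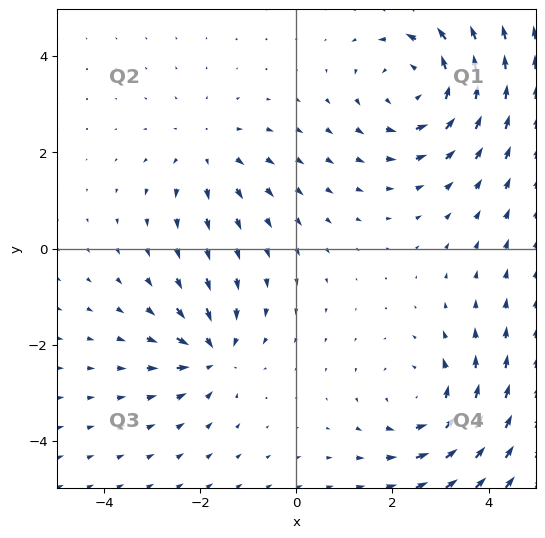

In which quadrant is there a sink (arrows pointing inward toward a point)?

The sink sits at approximately (-1.7, -2.2), which lies in quadrant Q3. The divergence there is about -4, negative as expected for a sink.

Q3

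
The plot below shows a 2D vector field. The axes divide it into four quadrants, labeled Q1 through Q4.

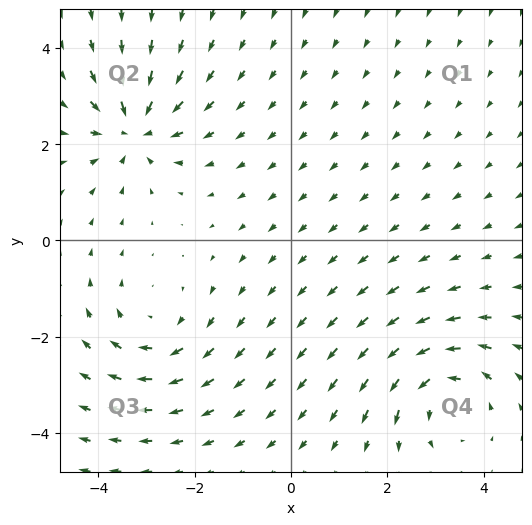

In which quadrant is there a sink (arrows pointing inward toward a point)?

Q2

The sink sits at approximately (-3.3, 2.3), which lies in quadrant Q2. The divergence there is about -4, negative as expected for a sink.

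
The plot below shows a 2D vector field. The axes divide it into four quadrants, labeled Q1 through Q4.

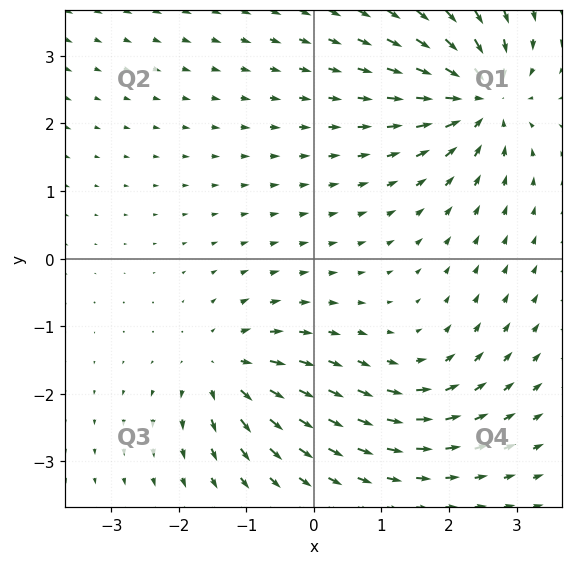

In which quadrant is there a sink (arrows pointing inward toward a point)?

Q1

The sink sits at approximately (2.5, 2.4), which lies in quadrant Q1. The divergence there is about -6, negative as expected for a sink.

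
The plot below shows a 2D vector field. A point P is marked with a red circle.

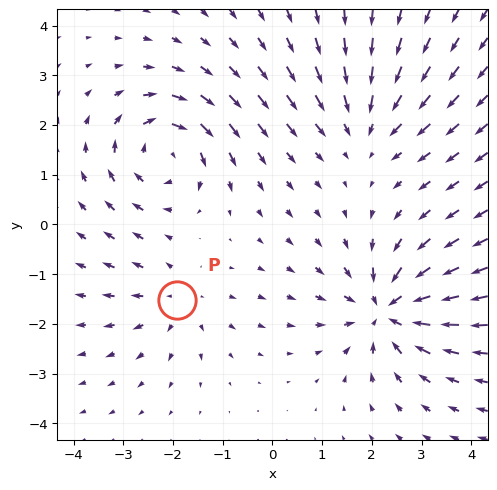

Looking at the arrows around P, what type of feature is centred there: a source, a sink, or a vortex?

source

At P (-1.9, -1.5) the arrows spread outward. Divergence about +3, curl ≈0 — positive divergence with near-zero curl is a source.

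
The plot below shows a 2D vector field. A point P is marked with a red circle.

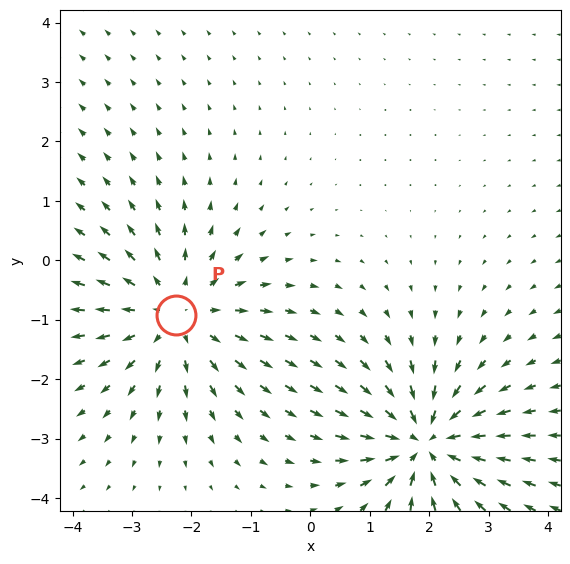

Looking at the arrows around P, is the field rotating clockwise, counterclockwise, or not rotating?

Near P at (-2.3, -0.9) the arrows show no circulation. The curl there is ≈0.

not rotating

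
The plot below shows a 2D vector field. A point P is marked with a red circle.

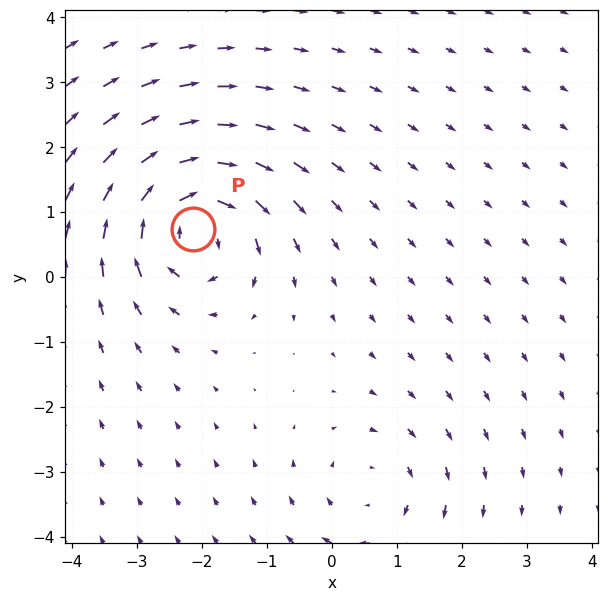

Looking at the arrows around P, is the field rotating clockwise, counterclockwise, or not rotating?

clockwise

Near P at (-2.1, 0.7) the arrows circulate clockwise. The curl (z-component) there is about -6; negative curl means clockwise rotation.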